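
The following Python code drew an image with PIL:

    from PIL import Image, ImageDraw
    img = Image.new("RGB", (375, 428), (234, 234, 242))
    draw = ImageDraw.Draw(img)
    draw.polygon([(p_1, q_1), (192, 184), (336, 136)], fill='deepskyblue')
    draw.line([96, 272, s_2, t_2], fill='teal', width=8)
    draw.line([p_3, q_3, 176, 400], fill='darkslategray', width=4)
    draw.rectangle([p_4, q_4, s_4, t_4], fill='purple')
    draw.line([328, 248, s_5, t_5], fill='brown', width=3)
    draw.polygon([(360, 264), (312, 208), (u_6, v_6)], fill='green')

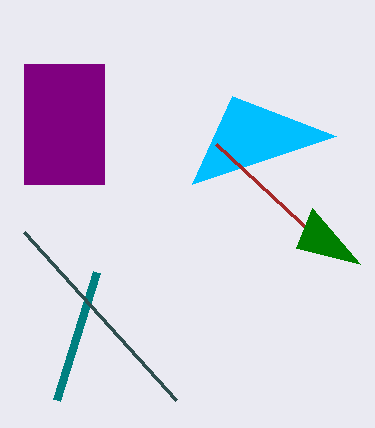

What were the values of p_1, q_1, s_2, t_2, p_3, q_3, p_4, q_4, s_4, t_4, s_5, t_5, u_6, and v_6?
p_1 = 232; q_1 = 96; s_2 = 56; t_2 = 400; p_3 = 24; q_3 = 232; p_4 = 24; q_4 = 64; s_4 = 104; t_4 = 184; s_5 = 216; t_5 = 144; u_6 = 296; v_6 = 248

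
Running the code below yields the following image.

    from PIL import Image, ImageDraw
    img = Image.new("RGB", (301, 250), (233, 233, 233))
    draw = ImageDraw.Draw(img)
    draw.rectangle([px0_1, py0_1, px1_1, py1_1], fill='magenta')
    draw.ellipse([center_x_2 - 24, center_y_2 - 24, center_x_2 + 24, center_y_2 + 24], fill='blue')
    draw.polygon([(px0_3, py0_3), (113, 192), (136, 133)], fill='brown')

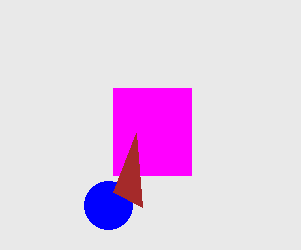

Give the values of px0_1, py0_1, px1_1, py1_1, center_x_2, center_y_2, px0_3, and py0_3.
px0_1 = 113
py0_1 = 88
px1_1 = 191
py1_1 = 175
center_x_2 = 108
center_y_2 = 205
px0_3 = 142
py0_3 = 207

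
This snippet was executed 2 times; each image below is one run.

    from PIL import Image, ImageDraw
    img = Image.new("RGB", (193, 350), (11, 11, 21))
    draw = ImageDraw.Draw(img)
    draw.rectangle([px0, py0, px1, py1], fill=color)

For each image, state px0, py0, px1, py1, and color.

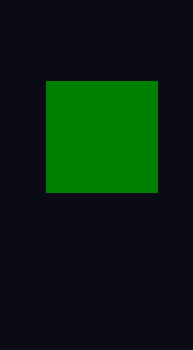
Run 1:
px0 = 46; py0 = 81; px1 = 157; py1 = 192; color = 'green'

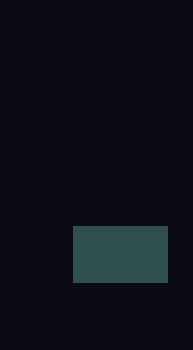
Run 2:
px0 = 73; py0 = 226; px1 = 167; py1 = 282; color = 'darkslategray'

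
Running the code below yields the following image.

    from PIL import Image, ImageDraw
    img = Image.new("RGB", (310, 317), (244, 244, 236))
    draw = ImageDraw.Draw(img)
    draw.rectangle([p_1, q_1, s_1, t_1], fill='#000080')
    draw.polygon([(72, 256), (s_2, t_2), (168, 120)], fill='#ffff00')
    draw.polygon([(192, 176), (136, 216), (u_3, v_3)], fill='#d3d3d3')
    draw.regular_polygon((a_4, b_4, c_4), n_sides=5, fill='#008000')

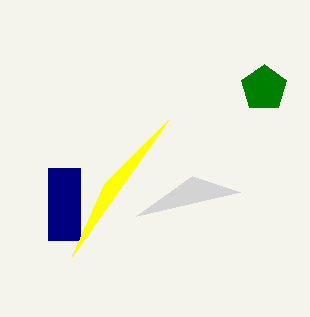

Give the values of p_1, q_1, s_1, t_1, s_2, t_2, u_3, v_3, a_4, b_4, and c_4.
p_1 = 48
q_1 = 168
s_1 = 80
t_1 = 240
s_2 = 104
t_2 = 184
u_3 = 240
v_3 = 192
a_4 = 264
b_4 = 88
c_4 = 24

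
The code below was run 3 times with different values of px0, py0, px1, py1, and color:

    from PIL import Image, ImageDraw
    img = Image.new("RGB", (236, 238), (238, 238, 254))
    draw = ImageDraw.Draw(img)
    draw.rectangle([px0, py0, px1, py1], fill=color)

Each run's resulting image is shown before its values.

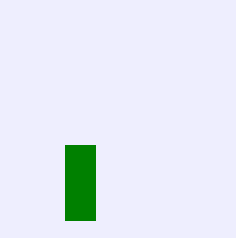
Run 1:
px0 = 65, py0 = 145, px1 = 95, py1 = 220, color = 'green'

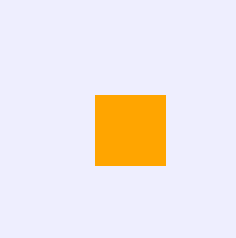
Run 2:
px0 = 95
py0 = 95
px1 = 165
py1 = 165
color = 'orange'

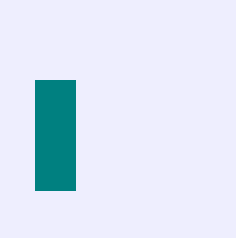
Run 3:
px0 = 35
py0 = 80
px1 = 75
py1 = 190
color = 'teal'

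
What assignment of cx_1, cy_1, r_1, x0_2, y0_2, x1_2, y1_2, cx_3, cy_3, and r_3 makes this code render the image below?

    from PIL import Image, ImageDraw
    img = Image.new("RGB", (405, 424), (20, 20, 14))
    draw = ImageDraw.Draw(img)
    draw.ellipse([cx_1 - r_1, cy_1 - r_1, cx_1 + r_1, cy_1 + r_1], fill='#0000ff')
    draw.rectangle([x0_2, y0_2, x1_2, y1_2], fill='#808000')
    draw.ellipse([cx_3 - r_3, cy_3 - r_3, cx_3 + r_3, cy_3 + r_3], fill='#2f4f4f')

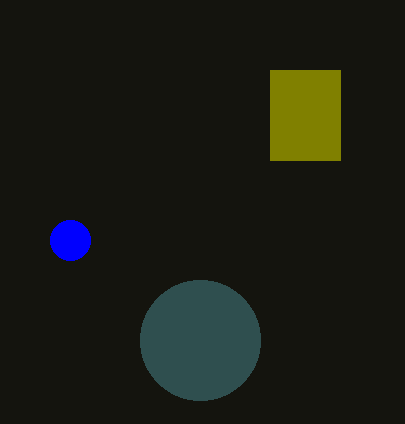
cx_1 = 70; cy_1 = 240; r_1 = 20; x0_2 = 270; y0_2 = 70; x1_2 = 340; y1_2 = 160; cx_3 = 200; cy_3 = 340; r_3 = 60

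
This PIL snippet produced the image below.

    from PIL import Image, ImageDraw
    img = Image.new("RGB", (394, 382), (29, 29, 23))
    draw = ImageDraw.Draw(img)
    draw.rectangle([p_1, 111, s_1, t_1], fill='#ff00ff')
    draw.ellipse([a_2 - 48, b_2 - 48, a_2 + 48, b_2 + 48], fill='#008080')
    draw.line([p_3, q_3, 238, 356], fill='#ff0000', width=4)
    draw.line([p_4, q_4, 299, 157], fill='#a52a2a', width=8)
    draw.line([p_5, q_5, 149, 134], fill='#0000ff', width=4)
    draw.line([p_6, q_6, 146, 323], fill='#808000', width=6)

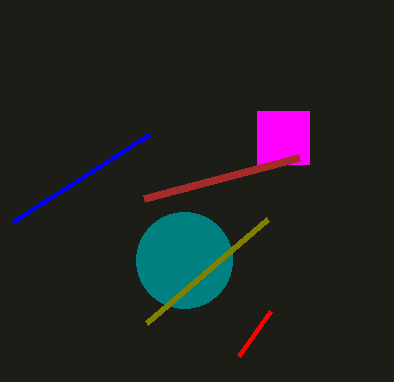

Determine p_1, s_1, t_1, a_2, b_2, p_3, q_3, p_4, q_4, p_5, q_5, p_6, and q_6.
p_1 = 257, s_1 = 309, t_1 = 164, a_2 = 184, b_2 = 260, p_3 = 270, q_3 = 311, p_4 = 144, q_4 = 198, p_5 = 13, q_5 = 221, p_6 = 267, q_6 = 219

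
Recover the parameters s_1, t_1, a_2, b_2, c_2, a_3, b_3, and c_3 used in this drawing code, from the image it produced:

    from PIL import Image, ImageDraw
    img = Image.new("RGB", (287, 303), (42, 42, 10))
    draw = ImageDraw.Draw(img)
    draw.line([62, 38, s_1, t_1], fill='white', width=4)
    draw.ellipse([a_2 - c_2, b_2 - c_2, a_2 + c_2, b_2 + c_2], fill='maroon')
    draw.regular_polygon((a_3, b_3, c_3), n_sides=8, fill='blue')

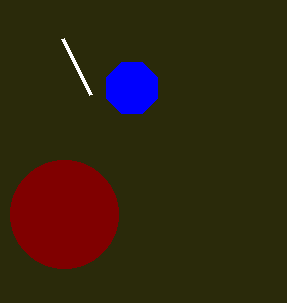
s_1 = 90, t_1 = 94, a_2 = 64, b_2 = 214, c_2 = 54, a_3 = 132, b_3 = 88, c_3 = 28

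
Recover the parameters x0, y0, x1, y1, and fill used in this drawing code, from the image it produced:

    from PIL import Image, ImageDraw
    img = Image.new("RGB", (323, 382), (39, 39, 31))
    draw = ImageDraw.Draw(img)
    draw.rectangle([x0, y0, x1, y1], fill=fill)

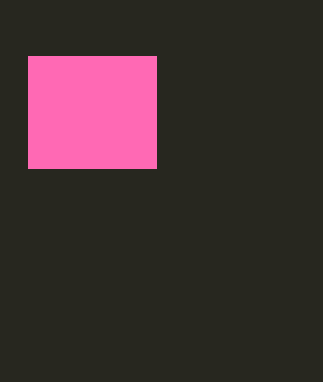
x0 = 28, y0 = 56, x1 = 156, y1 = 168, fill = 'hotpink'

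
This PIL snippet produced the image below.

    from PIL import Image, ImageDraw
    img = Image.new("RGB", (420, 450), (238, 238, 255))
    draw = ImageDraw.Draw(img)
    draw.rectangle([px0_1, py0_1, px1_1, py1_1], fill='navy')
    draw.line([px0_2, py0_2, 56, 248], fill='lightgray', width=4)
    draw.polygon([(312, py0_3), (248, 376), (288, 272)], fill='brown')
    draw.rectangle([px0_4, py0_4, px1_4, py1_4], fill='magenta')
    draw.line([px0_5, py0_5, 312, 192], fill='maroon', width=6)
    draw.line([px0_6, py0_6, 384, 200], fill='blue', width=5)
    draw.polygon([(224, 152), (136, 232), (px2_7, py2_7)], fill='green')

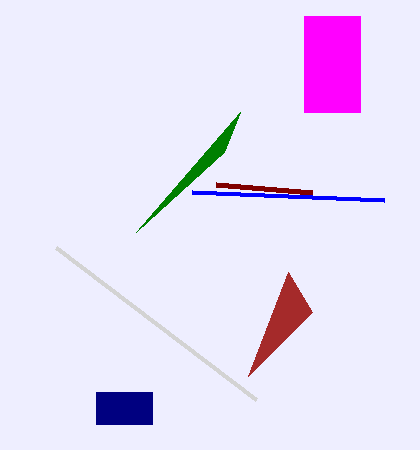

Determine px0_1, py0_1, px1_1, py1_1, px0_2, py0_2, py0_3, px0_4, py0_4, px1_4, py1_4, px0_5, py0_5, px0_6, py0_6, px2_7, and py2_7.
px0_1 = 96
py0_1 = 392
px1_1 = 152
py1_1 = 424
px0_2 = 256
py0_2 = 400
py0_3 = 312
px0_4 = 304
py0_4 = 16
px1_4 = 360
py1_4 = 112
px0_5 = 216
py0_5 = 184
px0_6 = 192
py0_6 = 192
px2_7 = 240
py2_7 = 112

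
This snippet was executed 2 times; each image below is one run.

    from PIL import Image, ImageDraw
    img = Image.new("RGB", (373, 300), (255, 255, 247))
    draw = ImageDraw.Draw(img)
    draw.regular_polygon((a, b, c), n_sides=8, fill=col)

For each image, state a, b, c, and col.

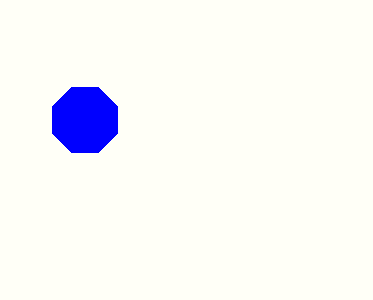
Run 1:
a = 85, b = 120, c = 35, col = 'blue'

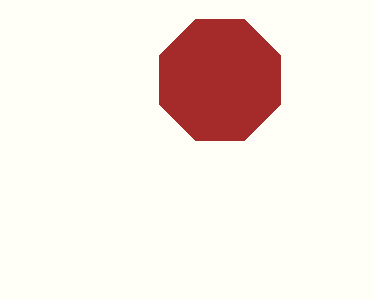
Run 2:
a = 220; b = 80; c = 65; col = 'brown'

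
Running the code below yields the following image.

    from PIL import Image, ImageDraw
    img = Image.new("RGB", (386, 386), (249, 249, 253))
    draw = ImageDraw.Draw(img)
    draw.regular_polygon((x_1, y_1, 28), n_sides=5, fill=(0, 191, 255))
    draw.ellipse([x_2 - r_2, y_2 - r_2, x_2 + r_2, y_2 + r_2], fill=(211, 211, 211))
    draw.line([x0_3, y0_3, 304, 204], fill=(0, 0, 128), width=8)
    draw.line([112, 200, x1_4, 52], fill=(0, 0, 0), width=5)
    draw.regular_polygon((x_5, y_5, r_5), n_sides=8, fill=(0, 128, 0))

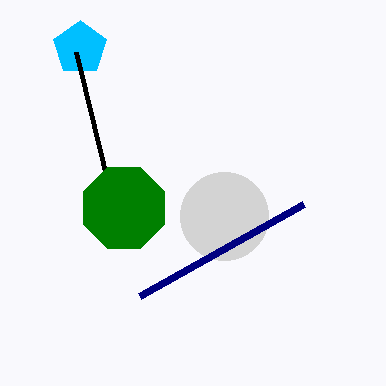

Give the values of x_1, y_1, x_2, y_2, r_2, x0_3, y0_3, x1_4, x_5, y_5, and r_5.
x_1 = 80; y_1 = 48; x_2 = 224; y_2 = 216; r_2 = 44; x0_3 = 140; y0_3 = 296; x1_4 = 76; x_5 = 124; y_5 = 208; r_5 = 44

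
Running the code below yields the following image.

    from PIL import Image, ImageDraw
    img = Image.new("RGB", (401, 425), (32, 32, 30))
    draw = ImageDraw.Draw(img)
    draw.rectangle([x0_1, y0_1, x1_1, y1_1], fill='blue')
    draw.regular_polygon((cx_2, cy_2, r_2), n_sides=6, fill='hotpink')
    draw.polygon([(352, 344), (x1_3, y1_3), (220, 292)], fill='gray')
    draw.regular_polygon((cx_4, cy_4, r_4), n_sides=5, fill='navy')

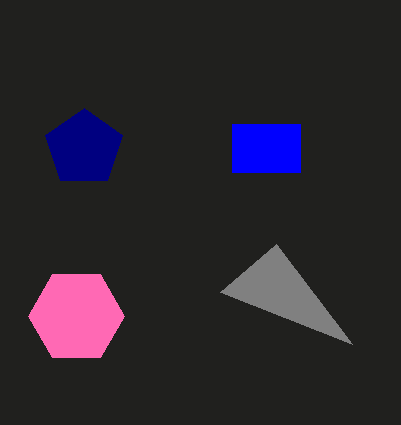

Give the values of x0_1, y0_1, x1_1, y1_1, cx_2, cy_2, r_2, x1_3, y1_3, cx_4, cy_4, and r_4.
x0_1 = 232, y0_1 = 124, x1_1 = 300, y1_1 = 172, cx_2 = 76, cy_2 = 316, r_2 = 48, x1_3 = 276, y1_3 = 244, cx_4 = 84, cy_4 = 148, r_4 = 40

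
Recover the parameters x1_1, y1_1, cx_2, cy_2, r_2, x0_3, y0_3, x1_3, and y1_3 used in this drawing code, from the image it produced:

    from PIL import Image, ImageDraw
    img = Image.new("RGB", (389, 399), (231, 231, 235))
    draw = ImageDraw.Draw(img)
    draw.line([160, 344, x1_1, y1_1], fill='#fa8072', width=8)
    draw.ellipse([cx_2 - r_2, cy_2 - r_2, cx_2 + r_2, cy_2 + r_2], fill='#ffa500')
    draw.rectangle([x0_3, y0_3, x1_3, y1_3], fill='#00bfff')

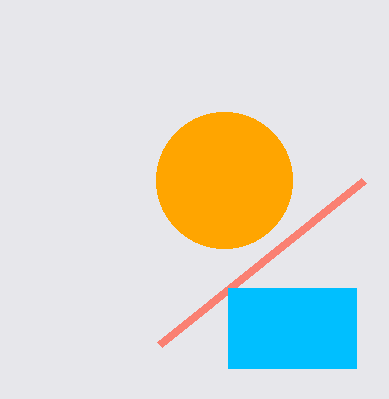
x1_1 = 364
y1_1 = 180
cx_2 = 224
cy_2 = 180
r_2 = 68
x0_3 = 228
y0_3 = 288
x1_3 = 356
y1_3 = 368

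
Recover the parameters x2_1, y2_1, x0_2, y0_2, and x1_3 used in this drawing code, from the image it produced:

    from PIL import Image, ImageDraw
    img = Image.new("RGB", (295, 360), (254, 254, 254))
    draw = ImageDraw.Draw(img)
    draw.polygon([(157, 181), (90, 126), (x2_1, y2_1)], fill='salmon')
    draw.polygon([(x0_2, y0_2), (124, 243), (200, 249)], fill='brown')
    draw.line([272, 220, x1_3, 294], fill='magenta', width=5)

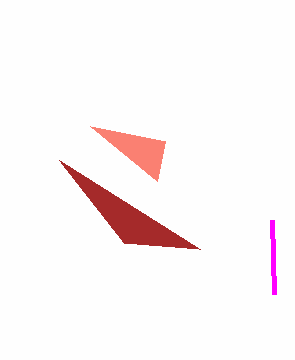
x2_1 = 165
y2_1 = 141
x0_2 = 59
y0_2 = 160
x1_3 = 274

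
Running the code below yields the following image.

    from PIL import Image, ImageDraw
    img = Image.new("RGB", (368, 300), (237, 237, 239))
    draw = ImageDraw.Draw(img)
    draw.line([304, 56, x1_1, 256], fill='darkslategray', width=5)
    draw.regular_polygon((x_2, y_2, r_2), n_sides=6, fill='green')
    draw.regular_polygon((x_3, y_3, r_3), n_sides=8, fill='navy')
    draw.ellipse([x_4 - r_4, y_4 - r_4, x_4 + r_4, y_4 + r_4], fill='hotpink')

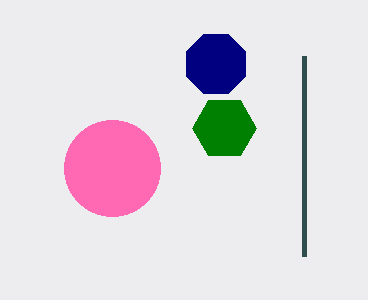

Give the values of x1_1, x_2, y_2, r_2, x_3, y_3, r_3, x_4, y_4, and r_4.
x1_1 = 304; x_2 = 224; y_2 = 128; r_2 = 32; x_3 = 216; y_3 = 64; r_3 = 32; x_4 = 112; y_4 = 168; r_4 = 48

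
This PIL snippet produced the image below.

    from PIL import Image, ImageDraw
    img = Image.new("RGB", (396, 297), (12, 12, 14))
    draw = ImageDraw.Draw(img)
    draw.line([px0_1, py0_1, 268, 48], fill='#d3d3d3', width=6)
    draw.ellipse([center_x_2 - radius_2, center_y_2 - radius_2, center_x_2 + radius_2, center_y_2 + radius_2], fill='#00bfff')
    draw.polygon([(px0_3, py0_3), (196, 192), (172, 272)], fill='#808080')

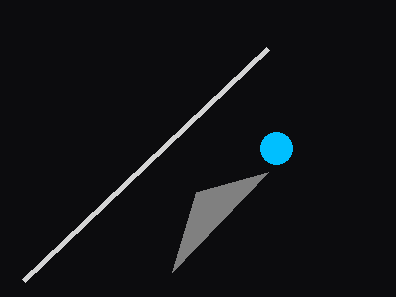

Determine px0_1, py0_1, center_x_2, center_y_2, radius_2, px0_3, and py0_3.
px0_1 = 24
py0_1 = 280
center_x_2 = 276
center_y_2 = 148
radius_2 = 16
px0_3 = 268
py0_3 = 172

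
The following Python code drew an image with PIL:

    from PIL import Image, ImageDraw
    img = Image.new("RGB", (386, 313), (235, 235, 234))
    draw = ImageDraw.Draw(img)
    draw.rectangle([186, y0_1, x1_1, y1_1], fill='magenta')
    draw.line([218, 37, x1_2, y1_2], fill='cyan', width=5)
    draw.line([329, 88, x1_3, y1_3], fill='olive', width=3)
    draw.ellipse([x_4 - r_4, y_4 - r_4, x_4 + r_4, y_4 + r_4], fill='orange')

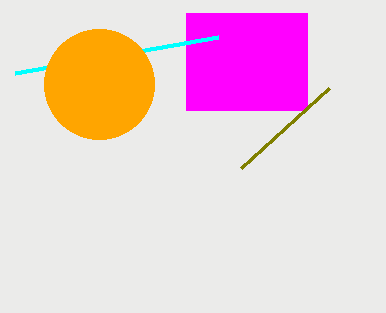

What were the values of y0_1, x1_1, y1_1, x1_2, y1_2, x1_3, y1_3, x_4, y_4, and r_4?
y0_1 = 13
x1_1 = 307
y1_1 = 110
x1_2 = 15
y1_2 = 73
x1_3 = 241
y1_3 = 168
x_4 = 99
y_4 = 84
r_4 = 55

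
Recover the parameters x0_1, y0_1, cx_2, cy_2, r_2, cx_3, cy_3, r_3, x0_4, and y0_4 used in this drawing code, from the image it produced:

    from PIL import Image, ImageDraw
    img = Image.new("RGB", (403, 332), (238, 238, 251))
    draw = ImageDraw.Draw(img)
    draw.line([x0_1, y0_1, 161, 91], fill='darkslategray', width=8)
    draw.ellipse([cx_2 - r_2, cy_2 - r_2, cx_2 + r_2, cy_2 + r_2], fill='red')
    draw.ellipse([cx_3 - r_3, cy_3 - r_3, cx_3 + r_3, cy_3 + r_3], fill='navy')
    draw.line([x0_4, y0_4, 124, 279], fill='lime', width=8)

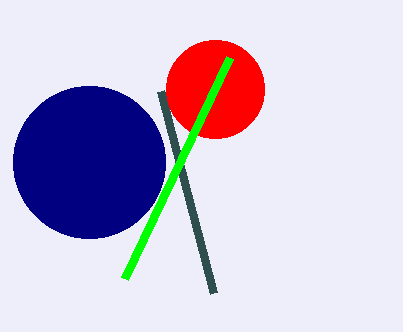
x0_1 = 214
y0_1 = 293
cx_2 = 215
cy_2 = 89
r_2 = 49
cx_3 = 89
cy_3 = 162
r_3 = 76
x0_4 = 229
y0_4 = 58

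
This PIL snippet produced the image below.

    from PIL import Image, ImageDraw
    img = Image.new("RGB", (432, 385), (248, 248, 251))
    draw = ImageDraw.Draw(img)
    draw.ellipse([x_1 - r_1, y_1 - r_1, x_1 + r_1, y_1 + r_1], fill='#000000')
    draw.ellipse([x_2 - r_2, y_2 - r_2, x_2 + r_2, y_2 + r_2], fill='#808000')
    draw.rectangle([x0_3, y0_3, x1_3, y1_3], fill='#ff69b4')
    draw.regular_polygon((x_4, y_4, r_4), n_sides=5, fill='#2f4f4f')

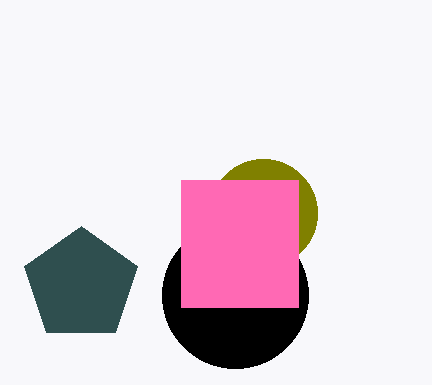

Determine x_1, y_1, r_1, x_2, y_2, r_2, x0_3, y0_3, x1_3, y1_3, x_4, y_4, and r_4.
x_1 = 235
y_1 = 295
r_1 = 73
x_2 = 263
y_2 = 213
r_2 = 54
x0_3 = 181
y0_3 = 180
x1_3 = 298
y1_3 = 307
x_4 = 81
y_4 = 285
r_4 = 59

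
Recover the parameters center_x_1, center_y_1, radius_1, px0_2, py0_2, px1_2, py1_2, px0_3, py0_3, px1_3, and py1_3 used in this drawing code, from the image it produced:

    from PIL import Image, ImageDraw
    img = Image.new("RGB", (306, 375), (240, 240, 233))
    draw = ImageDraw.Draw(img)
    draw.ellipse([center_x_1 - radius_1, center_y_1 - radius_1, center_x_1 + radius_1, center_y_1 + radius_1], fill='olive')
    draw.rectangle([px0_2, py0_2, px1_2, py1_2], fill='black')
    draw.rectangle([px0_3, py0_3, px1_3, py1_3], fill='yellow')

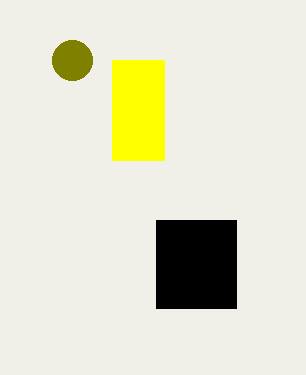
center_x_1 = 72; center_y_1 = 60; radius_1 = 20; px0_2 = 156; py0_2 = 220; px1_2 = 236; py1_2 = 308; px0_3 = 112; py0_3 = 60; px1_3 = 164; py1_3 = 160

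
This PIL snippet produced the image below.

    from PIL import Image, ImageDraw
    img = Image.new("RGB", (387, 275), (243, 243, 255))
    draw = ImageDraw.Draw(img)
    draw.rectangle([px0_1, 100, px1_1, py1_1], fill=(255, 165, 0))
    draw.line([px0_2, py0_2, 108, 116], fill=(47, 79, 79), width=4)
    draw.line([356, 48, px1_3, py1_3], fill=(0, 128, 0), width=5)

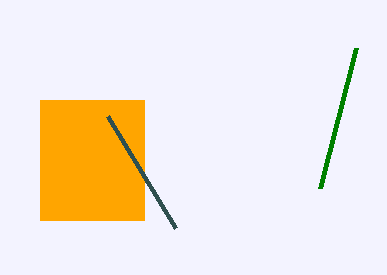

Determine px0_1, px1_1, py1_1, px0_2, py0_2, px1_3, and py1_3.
px0_1 = 40, px1_1 = 144, py1_1 = 220, px0_2 = 176, py0_2 = 228, px1_3 = 320, py1_3 = 188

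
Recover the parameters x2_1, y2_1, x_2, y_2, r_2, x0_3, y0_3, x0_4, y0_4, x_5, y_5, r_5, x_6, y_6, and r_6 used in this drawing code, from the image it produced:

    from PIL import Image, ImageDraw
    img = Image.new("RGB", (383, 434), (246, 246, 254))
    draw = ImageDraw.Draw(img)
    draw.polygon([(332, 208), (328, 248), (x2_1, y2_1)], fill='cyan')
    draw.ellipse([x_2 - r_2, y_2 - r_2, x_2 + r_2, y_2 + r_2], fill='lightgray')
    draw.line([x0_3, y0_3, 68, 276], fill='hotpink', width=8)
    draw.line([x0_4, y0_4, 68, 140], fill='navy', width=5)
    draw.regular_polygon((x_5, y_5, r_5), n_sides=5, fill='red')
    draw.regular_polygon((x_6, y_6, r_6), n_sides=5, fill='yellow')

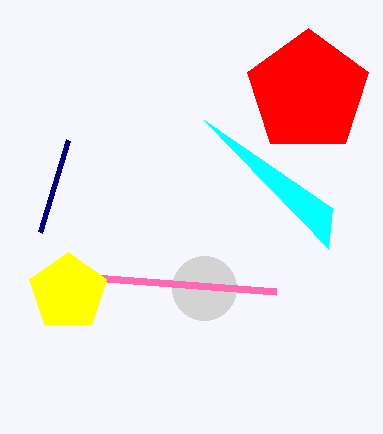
x2_1 = 204
y2_1 = 120
x_2 = 204
y_2 = 288
r_2 = 32
x0_3 = 276
y0_3 = 292
x0_4 = 40
y0_4 = 232
x_5 = 308
y_5 = 92
r_5 = 64
x_6 = 68
y_6 = 292
r_6 = 40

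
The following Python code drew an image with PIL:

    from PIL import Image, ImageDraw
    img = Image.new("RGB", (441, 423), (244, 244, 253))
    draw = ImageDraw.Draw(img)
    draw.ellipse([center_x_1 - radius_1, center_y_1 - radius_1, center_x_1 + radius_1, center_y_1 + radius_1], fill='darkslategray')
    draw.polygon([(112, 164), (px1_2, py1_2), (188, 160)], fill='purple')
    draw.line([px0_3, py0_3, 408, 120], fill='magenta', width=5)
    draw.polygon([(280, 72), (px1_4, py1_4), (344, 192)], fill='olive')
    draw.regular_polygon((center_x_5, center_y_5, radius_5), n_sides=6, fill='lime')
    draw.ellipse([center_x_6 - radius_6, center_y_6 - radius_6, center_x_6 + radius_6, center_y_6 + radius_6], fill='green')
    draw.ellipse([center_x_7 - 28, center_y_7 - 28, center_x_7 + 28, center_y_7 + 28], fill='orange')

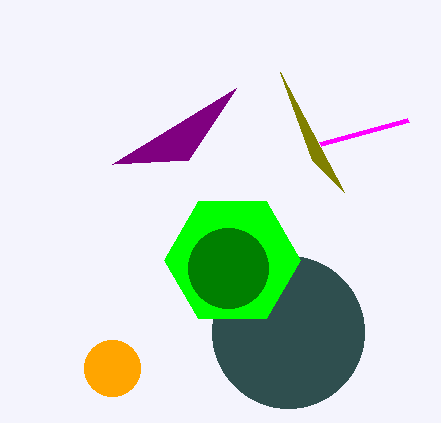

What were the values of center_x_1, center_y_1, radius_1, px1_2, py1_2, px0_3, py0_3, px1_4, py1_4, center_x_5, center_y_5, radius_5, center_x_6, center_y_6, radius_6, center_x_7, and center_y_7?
center_x_1 = 288, center_y_1 = 332, radius_1 = 76, px1_2 = 236, py1_2 = 88, px0_3 = 320, py0_3 = 144, px1_4 = 312, py1_4 = 160, center_x_5 = 232, center_y_5 = 260, radius_5 = 68, center_x_6 = 228, center_y_6 = 268, radius_6 = 40, center_x_7 = 112, center_y_7 = 368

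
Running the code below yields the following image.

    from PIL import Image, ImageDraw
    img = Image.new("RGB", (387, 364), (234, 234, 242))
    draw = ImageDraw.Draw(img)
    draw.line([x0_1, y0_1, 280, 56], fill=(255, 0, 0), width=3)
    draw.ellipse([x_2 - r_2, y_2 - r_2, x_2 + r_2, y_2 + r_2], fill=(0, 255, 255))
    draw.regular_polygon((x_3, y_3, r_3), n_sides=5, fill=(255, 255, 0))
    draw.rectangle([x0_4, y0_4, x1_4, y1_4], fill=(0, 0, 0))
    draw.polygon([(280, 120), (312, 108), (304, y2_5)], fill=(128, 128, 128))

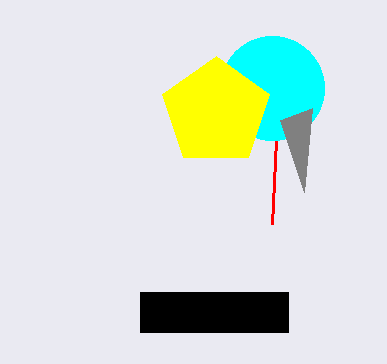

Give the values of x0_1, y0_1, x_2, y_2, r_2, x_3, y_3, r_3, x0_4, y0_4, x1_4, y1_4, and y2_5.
x0_1 = 272; y0_1 = 224; x_2 = 272; y_2 = 88; r_2 = 52; x_3 = 216; y_3 = 112; r_3 = 56; x0_4 = 140; y0_4 = 292; x1_4 = 288; y1_4 = 332; y2_5 = 192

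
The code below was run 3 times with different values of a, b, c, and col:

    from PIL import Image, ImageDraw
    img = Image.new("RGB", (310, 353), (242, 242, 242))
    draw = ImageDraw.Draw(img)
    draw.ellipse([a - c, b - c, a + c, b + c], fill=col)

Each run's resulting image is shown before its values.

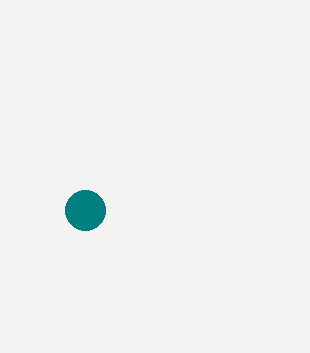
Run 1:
a = 85
b = 210
c = 20
col = 'teal'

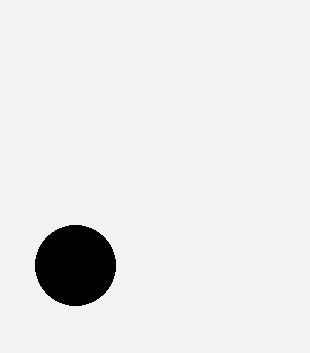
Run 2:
a = 75
b = 265
c = 40
col = 'black'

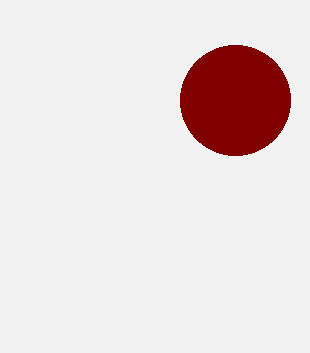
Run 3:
a = 235; b = 100; c = 55; col = 'maroon'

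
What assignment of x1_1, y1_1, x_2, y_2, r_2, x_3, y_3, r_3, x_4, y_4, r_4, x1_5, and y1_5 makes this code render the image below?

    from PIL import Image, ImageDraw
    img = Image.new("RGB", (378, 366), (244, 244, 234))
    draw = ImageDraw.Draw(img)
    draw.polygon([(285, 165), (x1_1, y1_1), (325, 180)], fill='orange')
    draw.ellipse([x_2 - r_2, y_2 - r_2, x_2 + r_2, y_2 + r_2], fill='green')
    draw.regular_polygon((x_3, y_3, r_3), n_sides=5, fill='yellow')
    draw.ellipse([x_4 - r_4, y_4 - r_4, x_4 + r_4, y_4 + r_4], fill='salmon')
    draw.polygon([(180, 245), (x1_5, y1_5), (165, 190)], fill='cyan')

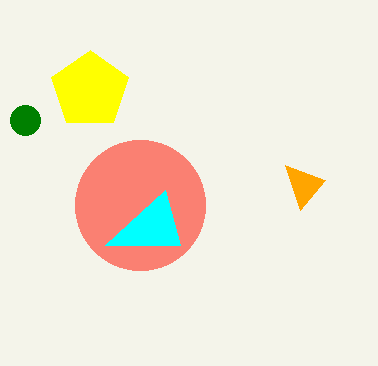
x1_1 = 300, y1_1 = 210, x_2 = 25, y_2 = 120, r_2 = 15, x_3 = 90, y_3 = 90, r_3 = 40, x_4 = 140, y_4 = 205, r_4 = 65, x1_5 = 105, y1_5 = 245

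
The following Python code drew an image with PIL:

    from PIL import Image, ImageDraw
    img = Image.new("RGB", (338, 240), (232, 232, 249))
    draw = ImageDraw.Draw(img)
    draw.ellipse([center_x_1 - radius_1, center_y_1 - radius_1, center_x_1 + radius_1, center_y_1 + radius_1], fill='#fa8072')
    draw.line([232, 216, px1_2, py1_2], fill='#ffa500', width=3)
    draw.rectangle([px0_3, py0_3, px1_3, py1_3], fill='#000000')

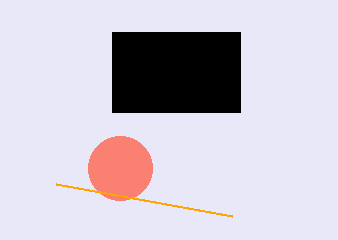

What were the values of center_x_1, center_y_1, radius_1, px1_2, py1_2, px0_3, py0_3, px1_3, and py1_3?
center_x_1 = 120, center_y_1 = 168, radius_1 = 32, px1_2 = 56, py1_2 = 184, px0_3 = 112, py0_3 = 32, px1_3 = 240, py1_3 = 112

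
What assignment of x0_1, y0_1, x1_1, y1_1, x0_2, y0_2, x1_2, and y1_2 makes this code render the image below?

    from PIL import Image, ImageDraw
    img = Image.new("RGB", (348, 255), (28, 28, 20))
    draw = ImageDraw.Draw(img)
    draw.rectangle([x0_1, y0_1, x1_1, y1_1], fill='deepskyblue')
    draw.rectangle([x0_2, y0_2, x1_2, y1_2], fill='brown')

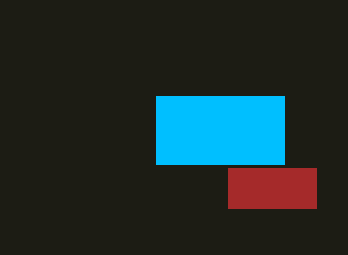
x0_1 = 156; y0_1 = 96; x1_1 = 284; y1_1 = 164; x0_2 = 228; y0_2 = 168; x1_2 = 316; y1_2 = 208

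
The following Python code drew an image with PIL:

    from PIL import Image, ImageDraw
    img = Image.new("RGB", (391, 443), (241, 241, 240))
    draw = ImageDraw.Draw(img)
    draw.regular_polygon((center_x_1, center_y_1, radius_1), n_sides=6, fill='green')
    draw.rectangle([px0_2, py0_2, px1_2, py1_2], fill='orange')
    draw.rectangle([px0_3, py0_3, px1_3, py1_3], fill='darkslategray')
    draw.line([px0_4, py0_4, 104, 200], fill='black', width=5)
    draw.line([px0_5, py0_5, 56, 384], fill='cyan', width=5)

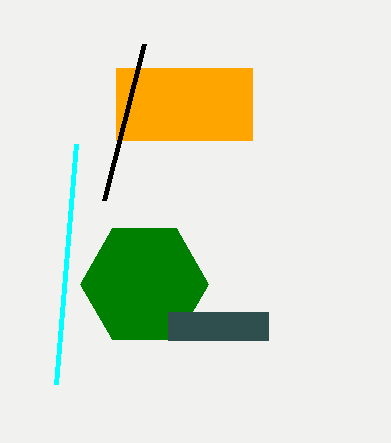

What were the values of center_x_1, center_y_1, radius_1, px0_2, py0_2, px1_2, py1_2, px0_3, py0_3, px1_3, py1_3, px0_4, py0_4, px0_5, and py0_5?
center_x_1 = 144; center_y_1 = 284; radius_1 = 64; px0_2 = 116; py0_2 = 68; px1_2 = 252; py1_2 = 140; px0_3 = 168; py0_3 = 312; px1_3 = 268; py1_3 = 340; px0_4 = 144; py0_4 = 44; px0_5 = 76; py0_5 = 144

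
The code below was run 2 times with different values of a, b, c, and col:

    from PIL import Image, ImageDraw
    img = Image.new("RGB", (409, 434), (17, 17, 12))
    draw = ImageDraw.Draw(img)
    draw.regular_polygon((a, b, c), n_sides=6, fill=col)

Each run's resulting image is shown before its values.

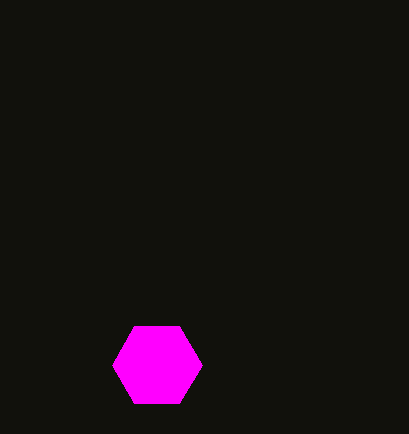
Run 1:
a = 157; b = 365; c = 45; col = 'magenta'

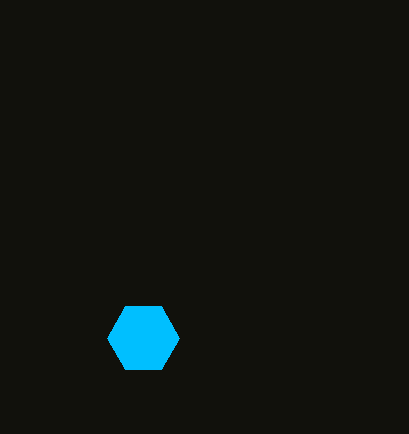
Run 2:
a = 143, b = 338, c = 36, col = 'deepskyblue'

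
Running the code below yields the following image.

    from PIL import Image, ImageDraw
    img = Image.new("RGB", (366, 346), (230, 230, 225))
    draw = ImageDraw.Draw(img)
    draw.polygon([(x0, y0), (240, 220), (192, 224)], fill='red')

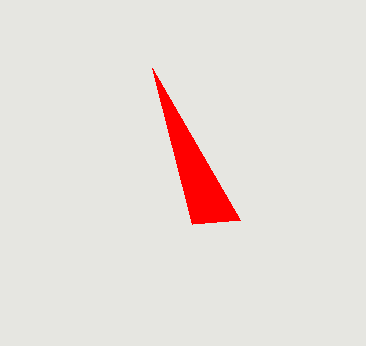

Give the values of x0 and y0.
x0 = 152
y0 = 68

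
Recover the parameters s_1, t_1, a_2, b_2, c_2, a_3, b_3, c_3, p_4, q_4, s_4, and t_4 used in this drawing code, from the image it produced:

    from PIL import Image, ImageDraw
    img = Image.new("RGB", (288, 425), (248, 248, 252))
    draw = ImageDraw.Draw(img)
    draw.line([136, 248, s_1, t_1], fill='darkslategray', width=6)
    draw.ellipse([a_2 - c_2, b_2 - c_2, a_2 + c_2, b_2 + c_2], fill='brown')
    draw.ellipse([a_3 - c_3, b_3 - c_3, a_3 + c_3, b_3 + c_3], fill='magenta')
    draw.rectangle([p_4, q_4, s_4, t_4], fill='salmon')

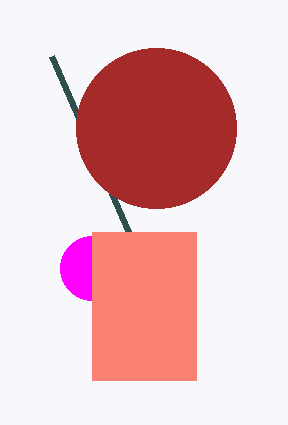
s_1 = 52, t_1 = 56, a_2 = 156, b_2 = 128, c_2 = 80, a_3 = 92, b_3 = 268, c_3 = 32, p_4 = 92, q_4 = 232, s_4 = 196, t_4 = 380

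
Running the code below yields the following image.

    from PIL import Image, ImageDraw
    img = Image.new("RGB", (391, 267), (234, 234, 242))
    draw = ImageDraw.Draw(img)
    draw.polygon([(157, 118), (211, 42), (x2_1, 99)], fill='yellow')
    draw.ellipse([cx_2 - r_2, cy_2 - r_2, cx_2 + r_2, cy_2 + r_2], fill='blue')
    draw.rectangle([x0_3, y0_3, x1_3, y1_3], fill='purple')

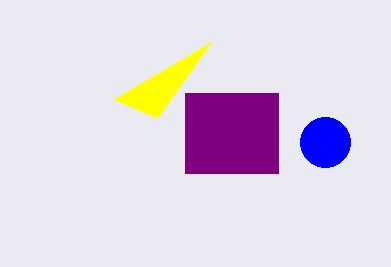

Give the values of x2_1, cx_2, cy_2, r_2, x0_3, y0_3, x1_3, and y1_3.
x2_1 = 114
cx_2 = 325
cy_2 = 142
r_2 = 25
x0_3 = 185
y0_3 = 93
x1_3 = 278
y1_3 = 173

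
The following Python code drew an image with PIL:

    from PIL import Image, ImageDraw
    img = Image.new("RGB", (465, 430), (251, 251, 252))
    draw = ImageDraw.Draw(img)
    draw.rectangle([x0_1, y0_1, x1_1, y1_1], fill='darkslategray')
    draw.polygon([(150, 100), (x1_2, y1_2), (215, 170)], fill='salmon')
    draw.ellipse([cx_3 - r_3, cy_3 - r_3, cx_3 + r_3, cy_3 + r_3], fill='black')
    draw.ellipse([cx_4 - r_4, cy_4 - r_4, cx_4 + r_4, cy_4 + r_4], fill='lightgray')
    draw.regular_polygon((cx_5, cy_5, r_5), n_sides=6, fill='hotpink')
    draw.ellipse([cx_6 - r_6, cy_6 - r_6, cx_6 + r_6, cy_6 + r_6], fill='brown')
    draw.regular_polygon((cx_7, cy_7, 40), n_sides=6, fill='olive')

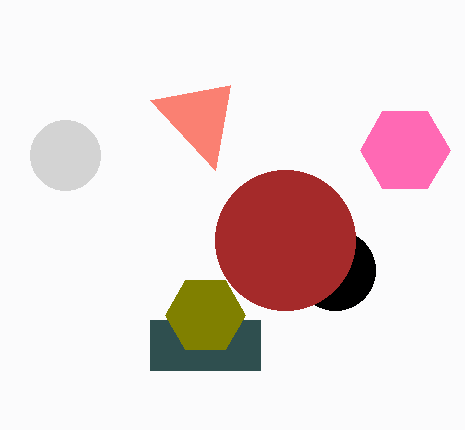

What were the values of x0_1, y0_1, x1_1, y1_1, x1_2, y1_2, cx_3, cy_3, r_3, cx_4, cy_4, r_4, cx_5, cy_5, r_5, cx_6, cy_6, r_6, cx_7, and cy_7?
x0_1 = 150; y0_1 = 320; x1_1 = 260; y1_1 = 370; x1_2 = 230; y1_2 = 85; cx_3 = 335; cy_3 = 270; r_3 = 40; cx_4 = 65; cy_4 = 155; r_4 = 35; cx_5 = 405; cy_5 = 150; r_5 = 45; cx_6 = 285; cy_6 = 240; r_6 = 70; cx_7 = 205; cy_7 = 315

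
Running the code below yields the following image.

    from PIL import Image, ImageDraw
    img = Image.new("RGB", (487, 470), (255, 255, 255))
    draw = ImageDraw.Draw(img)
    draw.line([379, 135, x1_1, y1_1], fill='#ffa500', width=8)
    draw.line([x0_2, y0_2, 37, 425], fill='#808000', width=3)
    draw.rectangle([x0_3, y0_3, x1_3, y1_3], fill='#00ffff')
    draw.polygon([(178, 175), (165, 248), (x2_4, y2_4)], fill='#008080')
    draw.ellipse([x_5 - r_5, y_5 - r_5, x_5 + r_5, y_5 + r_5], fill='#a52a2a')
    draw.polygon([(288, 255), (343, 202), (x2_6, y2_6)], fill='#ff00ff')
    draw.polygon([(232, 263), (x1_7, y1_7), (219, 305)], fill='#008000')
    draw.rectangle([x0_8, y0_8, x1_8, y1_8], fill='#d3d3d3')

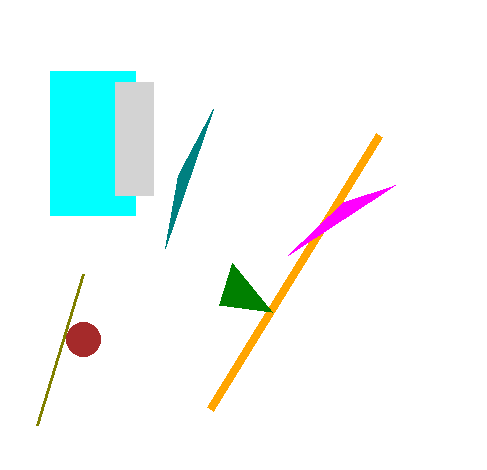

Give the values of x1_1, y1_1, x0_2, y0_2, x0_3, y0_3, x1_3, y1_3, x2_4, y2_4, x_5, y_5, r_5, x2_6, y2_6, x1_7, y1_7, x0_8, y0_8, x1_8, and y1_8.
x1_1 = 210
y1_1 = 409
x0_2 = 83
y0_2 = 274
x0_3 = 50
y0_3 = 71
x1_3 = 135
y1_3 = 215
x2_4 = 213
y2_4 = 109
x_5 = 83
y_5 = 339
r_5 = 17
x2_6 = 395
y2_6 = 185
x1_7 = 272
y1_7 = 312
x0_8 = 115
y0_8 = 82
x1_8 = 153
y1_8 = 195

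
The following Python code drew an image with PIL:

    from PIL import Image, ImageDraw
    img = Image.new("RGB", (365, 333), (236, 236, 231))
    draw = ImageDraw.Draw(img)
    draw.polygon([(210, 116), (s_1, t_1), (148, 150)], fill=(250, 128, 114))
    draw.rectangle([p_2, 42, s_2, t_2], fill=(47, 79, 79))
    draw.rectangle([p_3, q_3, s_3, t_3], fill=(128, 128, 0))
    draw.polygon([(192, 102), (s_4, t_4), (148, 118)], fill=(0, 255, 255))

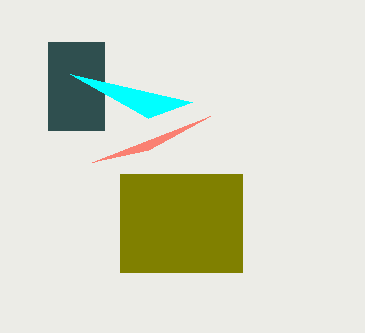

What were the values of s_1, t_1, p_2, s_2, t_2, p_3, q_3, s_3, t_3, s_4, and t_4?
s_1 = 92; t_1 = 162; p_2 = 48; s_2 = 104; t_2 = 130; p_3 = 120; q_3 = 174; s_3 = 242; t_3 = 272; s_4 = 70; t_4 = 74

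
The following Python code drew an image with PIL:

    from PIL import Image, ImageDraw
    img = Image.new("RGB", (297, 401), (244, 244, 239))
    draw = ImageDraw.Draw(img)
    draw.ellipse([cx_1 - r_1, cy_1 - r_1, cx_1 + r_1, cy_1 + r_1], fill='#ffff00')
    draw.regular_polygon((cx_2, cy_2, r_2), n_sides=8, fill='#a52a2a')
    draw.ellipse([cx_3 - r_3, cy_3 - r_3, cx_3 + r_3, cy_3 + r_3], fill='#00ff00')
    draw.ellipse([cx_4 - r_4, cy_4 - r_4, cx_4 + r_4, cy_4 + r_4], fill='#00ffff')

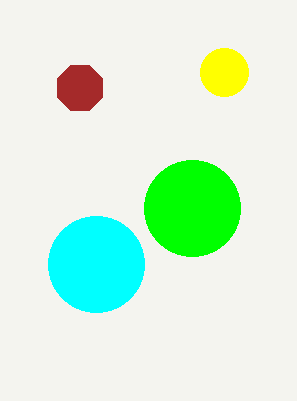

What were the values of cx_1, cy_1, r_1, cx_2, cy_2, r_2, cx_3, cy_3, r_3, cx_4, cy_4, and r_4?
cx_1 = 224
cy_1 = 72
r_1 = 24
cx_2 = 80
cy_2 = 88
r_2 = 24
cx_3 = 192
cy_3 = 208
r_3 = 48
cx_4 = 96
cy_4 = 264
r_4 = 48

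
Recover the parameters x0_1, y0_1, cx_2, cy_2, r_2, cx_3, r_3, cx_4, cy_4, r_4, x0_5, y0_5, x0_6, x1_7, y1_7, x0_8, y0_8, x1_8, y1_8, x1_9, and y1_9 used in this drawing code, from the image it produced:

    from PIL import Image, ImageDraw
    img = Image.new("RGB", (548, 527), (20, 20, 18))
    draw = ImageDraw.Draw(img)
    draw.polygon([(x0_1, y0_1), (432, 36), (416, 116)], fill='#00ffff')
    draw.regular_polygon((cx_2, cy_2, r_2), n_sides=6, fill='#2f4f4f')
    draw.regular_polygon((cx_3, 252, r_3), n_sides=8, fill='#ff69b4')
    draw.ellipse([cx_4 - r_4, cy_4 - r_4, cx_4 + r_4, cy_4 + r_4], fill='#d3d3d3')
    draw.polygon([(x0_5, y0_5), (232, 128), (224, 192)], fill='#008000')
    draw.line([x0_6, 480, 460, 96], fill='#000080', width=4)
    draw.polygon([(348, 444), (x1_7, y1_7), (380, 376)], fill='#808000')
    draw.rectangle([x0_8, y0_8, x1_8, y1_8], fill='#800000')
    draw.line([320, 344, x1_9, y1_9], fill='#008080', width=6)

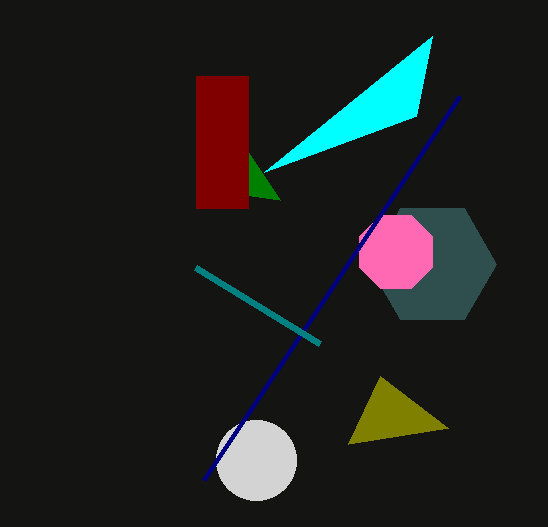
x0_1 = 264; y0_1 = 172; cx_2 = 432; cy_2 = 264; r_2 = 64; cx_3 = 396; r_3 = 40; cx_4 = 256; cy_4 = 460; r_4 = 40; x0_5 = 280; y0_5 = 200; x0_6 = 204; x1_7 = 448; y1_7 = 428; x0_8 = 196; y0_8 = 76; x1_8 = 248; y1_8 = 208; x1_9 = 196; y1_9 = 268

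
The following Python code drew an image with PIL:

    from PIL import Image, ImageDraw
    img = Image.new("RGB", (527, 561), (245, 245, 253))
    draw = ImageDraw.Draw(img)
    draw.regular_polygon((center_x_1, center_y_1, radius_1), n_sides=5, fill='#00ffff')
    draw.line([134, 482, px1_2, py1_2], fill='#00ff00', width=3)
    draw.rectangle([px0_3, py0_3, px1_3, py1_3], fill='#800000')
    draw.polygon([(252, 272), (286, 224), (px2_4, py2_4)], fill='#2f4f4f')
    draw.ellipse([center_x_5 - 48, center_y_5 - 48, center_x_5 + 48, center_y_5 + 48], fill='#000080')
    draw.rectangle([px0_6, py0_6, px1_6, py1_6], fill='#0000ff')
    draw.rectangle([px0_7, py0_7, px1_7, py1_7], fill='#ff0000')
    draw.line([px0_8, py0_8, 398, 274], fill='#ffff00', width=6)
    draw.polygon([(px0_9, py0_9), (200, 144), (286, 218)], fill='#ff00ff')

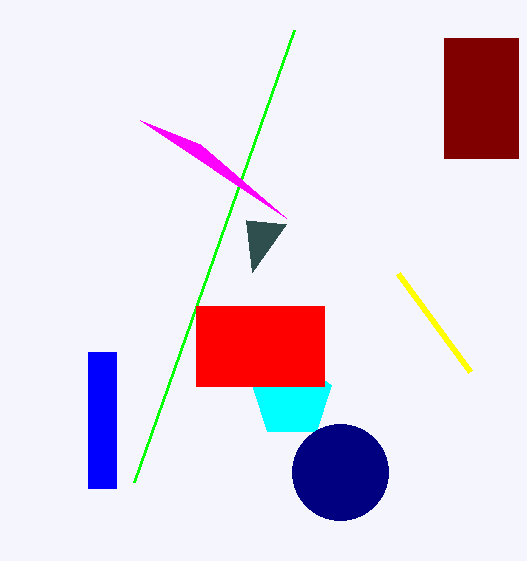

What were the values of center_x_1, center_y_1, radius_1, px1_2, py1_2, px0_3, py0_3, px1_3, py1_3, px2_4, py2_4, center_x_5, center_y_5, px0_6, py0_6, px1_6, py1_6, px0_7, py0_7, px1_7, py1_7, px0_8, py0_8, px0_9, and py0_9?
center_x_1 = 292
center_y_1 = 398
radius_1 = 42
px1_2 = 294
py1_2 = 30
px0_3 = 444
py0_3 = 38
px1_3 = 518
py1_3 = 158
px2_4 = 246
py2_4 = 220
center_x_5 = 340
center_y_5 = 472
px0_6 = 88
py0_6 = 352
px1_6 = 116
py1_6 = 488
px0_7 = 196
py0_7 = 306
px1_7 = 324
py1_7 = 386
px0_8 = 470
py0_8 = 372
px0_9 = 140
py0_9 = 120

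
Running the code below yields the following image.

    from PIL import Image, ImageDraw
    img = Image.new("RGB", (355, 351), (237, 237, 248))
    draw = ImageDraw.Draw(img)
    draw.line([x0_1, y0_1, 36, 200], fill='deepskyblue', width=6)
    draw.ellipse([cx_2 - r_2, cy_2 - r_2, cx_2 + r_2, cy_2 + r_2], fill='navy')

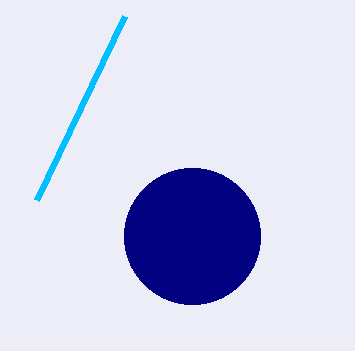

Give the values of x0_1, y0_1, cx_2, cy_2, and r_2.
x0_1 = 124; y0_1 = 16; cx_2 = 192; cy_2 = 236; r_2 = 68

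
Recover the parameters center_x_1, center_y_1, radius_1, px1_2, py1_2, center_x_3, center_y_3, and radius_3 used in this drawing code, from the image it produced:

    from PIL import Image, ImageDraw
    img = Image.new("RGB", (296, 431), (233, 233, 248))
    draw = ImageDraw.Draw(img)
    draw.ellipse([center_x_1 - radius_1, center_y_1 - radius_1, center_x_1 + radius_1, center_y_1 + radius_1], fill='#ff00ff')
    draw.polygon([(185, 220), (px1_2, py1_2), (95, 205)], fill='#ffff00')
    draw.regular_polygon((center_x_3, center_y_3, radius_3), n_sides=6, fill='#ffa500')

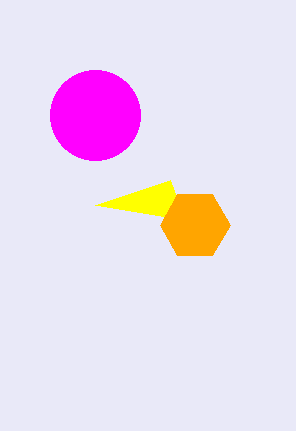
center_x_1 = 95; center_y_1 = 115; radius_1 = 45; px1_2 = 170; py1_2 = 180; center_x_3 = 195; center_y_3 = 225; radius_3 = 35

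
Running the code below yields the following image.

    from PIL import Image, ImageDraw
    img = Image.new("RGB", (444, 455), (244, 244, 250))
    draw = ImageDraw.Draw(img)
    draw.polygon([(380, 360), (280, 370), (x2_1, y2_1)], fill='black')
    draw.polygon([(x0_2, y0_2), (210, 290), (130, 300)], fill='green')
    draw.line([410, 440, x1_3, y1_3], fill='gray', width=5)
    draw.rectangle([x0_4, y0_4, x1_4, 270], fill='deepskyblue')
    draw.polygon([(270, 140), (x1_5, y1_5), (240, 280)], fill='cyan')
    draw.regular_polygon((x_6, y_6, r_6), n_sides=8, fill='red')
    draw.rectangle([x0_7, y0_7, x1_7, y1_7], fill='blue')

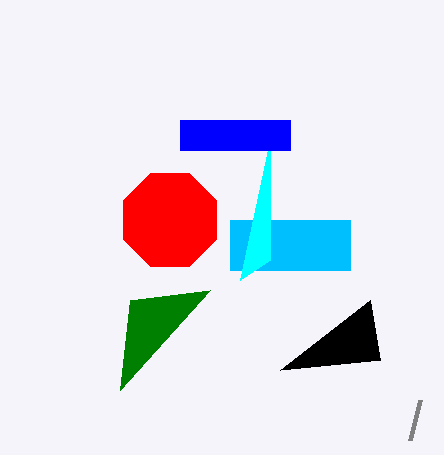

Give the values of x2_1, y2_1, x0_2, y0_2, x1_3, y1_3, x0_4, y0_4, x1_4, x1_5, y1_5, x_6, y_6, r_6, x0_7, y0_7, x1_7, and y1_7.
x2_1 = 370; y2_1 = 300; x0_2 = 120; y0_2 = 390; x1_3 = 420; y1_3 = 400; x0_4 = 230; y0_4 = 220; x1_4 = 350; x1_5 = 270; y1_5 = 260; x_6 = 170; y_6 = 220; r_6 = 50; x0_7 = 180; y0_7 = 120; x1_7 = 290; y1_7 = 150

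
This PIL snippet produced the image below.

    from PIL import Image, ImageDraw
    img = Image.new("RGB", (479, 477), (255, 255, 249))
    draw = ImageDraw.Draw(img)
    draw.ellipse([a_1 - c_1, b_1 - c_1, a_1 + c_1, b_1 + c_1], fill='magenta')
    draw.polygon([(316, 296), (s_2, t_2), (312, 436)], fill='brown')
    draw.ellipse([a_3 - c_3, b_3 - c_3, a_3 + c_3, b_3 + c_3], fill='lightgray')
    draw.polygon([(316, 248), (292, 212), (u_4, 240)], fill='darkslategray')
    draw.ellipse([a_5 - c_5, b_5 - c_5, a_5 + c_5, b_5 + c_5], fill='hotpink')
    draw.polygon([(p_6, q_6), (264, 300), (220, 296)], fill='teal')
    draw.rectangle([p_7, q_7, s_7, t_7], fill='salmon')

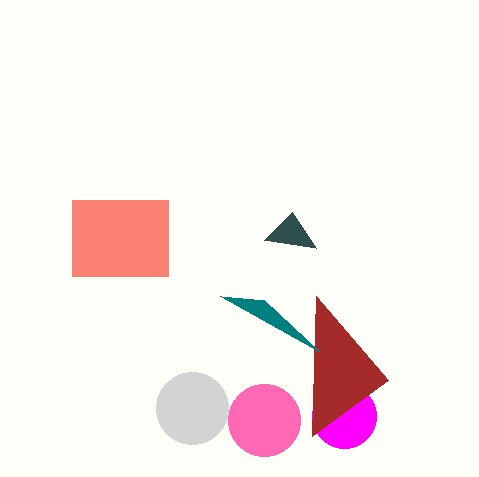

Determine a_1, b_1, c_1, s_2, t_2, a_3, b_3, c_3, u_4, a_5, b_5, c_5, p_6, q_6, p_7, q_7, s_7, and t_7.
a_1 = 344
b_1 = 416
c_1 = 32
s_2 = 388
t_2 = 380
a_3 = 192
b_3 = 408
c_3 = 36
u_4 = 264
a_5 = 264
b_5 = 420
c_5 = 36
p_6 = 320
q_6 = 352
p_7 = 72
q_7 = 200
s_7 = 168
t_7 = 276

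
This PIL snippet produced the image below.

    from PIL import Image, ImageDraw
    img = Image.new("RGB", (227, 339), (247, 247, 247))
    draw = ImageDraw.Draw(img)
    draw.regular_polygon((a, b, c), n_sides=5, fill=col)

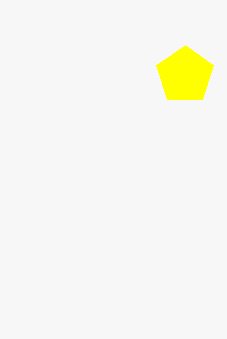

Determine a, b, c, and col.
a = 185
b = 75
c = 30
col = 'yellow'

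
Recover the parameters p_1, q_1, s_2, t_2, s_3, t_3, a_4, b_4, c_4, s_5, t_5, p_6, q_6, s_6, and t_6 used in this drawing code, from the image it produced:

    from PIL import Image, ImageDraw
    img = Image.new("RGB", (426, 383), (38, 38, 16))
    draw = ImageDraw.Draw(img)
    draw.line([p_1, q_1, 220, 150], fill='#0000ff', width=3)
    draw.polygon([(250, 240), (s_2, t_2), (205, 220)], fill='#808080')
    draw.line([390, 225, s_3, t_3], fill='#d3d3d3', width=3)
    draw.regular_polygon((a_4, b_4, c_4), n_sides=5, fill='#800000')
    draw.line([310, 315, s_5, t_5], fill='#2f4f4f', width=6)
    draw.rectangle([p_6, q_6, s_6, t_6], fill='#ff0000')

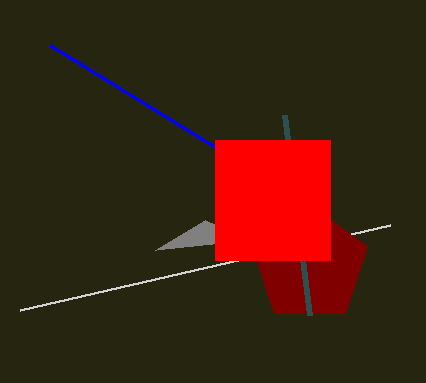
p_1 = 50; q_1 = 45; s_2 = 155; t_2 = 250; s_3 = 20; t_3 = 310; a_4 = 310; b_4 = 265; c_4 = 60; s_5 = 285; t_5 = 115; p_6 = 215; q_6 = 140; s_6 = 330; t_6 = 260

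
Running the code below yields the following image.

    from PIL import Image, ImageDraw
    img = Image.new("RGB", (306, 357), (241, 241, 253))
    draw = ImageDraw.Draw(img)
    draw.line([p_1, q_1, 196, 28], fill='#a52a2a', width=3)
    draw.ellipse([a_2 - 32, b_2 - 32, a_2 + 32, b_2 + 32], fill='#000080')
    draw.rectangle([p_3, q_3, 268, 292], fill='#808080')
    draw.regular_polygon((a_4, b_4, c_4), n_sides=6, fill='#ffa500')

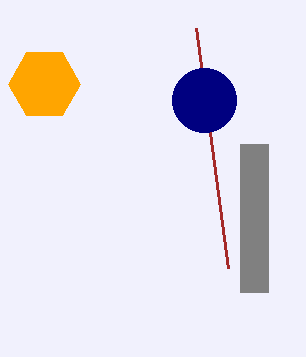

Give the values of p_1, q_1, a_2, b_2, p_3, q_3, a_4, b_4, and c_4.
p_1 = 228
q_1 = 268
a_2 = 204
b_2 = 100
p_3 = 240
q_3 = 144
a_4 = 44
b_4 = 84
c_4 = 36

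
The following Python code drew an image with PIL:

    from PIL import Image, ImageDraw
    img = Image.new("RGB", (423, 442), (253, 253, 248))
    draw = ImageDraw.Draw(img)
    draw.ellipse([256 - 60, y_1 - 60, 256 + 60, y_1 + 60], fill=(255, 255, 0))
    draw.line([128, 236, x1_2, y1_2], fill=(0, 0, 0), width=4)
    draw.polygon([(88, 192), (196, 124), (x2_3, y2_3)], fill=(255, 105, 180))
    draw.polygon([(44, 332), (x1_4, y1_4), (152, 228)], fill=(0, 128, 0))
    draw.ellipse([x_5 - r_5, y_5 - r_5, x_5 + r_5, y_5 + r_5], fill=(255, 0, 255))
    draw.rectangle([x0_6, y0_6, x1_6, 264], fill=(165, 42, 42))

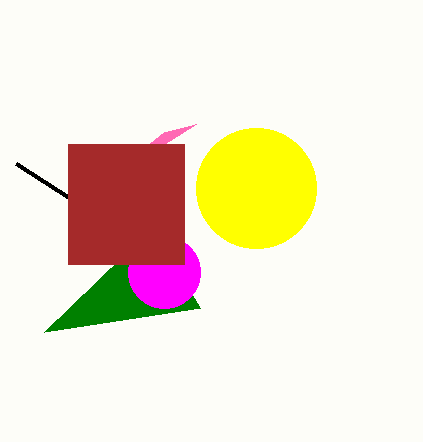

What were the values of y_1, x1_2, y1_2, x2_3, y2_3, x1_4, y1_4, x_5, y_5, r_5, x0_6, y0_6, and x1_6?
y_1 = 188
x1_2 = 16
y1_2 = 164
x2_3 = 164
y2_3 = 132
x1_4 = 200
y1_4 = 308
x_5 = 164
y_5 = 272
r_5 = 36
x0_6 = 68
y0_6 = 144
x1_6 = 184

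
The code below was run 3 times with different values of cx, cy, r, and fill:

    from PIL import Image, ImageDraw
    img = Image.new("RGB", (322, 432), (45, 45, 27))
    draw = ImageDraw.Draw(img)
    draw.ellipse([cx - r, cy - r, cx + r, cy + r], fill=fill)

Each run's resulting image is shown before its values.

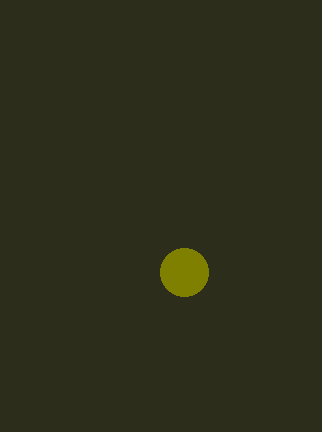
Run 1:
cx = 184, cy = 272, r = 24, fill = 'olive'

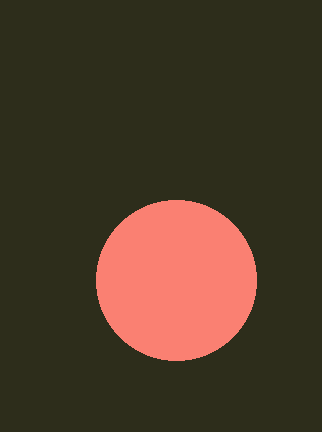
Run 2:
cx = 176
cy = 280
r = 80
fill = 'salmon'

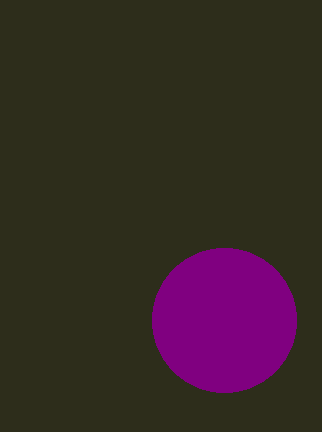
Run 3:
cx = 224
cy = 320
r = 72
fill = 'purple'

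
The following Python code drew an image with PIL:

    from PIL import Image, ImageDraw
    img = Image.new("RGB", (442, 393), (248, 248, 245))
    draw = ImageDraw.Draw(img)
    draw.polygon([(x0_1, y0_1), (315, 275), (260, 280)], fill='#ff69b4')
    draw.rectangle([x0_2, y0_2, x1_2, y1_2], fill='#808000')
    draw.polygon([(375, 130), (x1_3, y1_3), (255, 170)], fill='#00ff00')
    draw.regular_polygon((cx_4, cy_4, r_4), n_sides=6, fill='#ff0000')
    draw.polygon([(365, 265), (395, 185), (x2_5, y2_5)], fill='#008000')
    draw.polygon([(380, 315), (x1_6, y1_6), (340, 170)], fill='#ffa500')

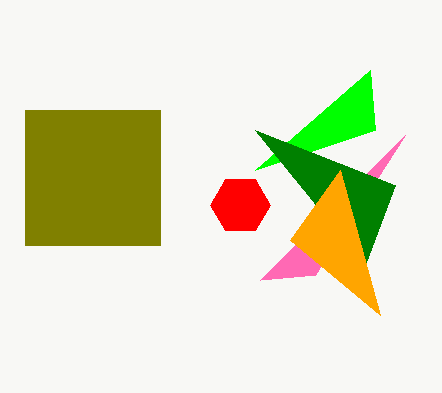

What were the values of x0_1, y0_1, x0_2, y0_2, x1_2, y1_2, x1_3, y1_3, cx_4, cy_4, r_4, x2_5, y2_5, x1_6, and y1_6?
x0_1 = 405, y0_1 = 135, x0_2 = 25, y0_2 = 110, x1_2 = 160, y1_2 = 245, x1_3 = 370, y1_3 = 70, cx_4 = 240, cy_4 = 205, r_4 = 30, x2_5 = 255, y2_5 = 130, x1_6 = 290, y1_6 = 240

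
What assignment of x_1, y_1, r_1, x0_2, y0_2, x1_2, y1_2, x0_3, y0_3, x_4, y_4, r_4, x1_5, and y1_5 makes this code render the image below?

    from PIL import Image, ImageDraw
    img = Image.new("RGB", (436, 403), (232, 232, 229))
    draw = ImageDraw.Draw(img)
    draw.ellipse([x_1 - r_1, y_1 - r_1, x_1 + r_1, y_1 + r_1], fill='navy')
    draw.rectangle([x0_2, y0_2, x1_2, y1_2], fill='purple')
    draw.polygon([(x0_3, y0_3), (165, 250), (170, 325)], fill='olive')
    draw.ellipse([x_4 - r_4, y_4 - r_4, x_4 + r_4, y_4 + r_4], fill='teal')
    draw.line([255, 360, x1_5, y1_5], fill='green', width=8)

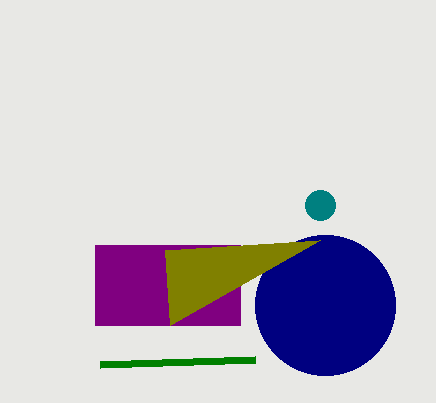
x_1 = 325
y_1 = 305
r_1 = 70
x0_2 = 95
y0_2 = 245
x1_2 = 240
y1_2 = 325
x0_3 = 320
y0_3 = 240
x_4 = 320
y_4 = 205
r_4 = 15
x1_5 = 100
y1_5 = 365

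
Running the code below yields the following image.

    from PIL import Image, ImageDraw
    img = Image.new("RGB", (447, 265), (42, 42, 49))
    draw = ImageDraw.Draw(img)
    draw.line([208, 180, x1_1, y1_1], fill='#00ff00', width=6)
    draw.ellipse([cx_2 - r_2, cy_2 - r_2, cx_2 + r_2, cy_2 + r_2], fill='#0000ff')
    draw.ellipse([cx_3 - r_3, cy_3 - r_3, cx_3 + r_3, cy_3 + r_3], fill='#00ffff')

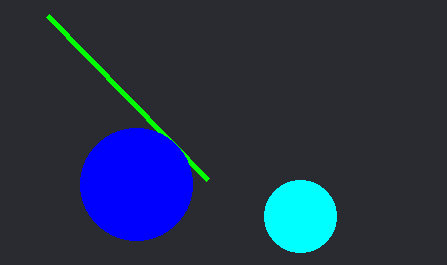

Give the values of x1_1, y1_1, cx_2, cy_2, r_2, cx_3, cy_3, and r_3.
x1_1 = 48, y1_1 = 16, cx_2 = 136, cy_2 = 184, r_2 = 56, cx_3 = 300, cy_3 = 216, r_3 = 36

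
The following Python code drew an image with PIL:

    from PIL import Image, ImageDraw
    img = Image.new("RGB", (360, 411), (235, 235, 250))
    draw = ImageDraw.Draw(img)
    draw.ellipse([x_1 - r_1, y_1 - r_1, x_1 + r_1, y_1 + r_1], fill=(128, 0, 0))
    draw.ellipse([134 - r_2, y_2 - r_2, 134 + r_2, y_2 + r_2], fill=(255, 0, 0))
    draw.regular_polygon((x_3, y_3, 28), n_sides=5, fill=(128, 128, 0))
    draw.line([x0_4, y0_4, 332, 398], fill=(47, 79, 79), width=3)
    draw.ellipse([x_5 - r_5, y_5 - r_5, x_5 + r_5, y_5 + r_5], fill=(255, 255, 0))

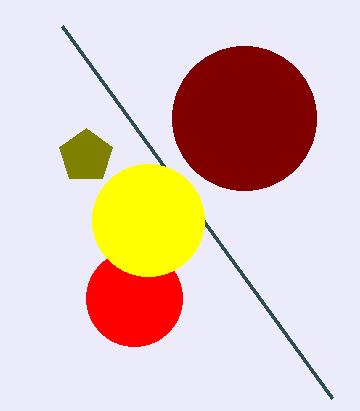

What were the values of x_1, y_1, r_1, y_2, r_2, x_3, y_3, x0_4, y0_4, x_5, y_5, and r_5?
x_1 = 244; y_1 = 118; r_1 = 72; y_2 = 298; r_2 = 48; x_3 = 86; y_3 = 156; x0_4 = 62; y0_4 = 26; x_5 = 148; y_5 = 220; r_5 = 56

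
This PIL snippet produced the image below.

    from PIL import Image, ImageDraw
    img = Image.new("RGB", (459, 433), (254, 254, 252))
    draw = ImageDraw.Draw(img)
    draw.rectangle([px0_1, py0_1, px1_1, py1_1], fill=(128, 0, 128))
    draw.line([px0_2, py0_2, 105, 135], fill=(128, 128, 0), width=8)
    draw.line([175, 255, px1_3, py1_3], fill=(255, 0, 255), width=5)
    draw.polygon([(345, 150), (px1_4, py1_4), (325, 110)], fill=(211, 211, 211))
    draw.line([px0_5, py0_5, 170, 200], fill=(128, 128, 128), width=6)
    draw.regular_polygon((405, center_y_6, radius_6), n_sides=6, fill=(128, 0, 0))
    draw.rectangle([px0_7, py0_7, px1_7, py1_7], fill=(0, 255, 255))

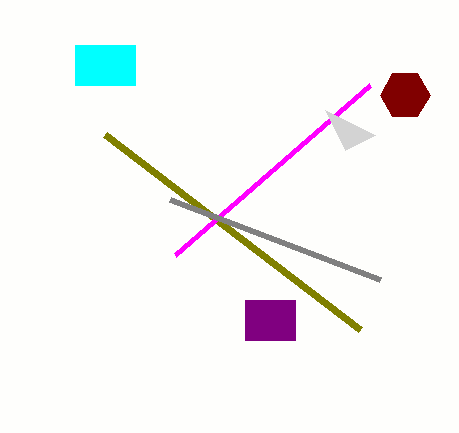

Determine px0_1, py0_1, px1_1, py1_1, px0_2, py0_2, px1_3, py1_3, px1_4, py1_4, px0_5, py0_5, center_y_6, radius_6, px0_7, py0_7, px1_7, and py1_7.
px0_1 = 245, py0_1 = 300, px1_1 = 295, py1_1 = 340, px0_2 = 360, py0_2 = 330, px1_3 = 370, py1_3 = 85, px1_4 = 375, py1_4 = 135, px0_5 = 380, py0_5 = 280, center_y_6 = 95, radius_6 = 25, px0_7 = 75, py0_7 = 45, px1_7 = 135, py1_7 = 85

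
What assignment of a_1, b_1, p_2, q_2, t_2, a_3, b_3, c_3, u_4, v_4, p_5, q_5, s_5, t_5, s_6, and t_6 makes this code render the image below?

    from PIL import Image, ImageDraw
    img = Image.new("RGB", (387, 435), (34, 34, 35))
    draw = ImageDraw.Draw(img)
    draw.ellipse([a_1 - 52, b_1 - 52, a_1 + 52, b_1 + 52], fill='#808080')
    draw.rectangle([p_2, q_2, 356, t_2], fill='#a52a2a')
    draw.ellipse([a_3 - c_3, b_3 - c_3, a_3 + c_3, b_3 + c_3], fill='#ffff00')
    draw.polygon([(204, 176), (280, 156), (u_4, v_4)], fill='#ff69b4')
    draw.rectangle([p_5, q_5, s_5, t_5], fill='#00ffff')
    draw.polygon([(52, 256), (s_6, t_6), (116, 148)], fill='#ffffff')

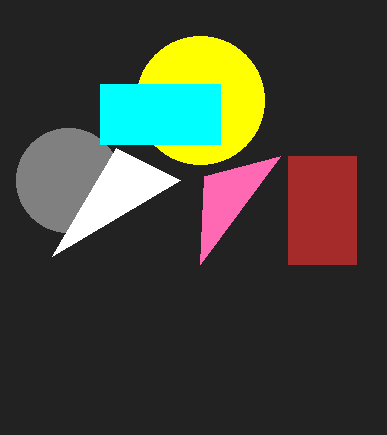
a_1 = 68
b_1 = 180
p_2 = 288
q_2 = 156
t_2 = 264
a_3 = 200
b_3 = 100
c_3 = 64
u_4 = 200
v_4 = 264
p_5 = 100
q_5 = 84
s_5 = 220
t_5 = 144
s_6 = 180
t_6 = 180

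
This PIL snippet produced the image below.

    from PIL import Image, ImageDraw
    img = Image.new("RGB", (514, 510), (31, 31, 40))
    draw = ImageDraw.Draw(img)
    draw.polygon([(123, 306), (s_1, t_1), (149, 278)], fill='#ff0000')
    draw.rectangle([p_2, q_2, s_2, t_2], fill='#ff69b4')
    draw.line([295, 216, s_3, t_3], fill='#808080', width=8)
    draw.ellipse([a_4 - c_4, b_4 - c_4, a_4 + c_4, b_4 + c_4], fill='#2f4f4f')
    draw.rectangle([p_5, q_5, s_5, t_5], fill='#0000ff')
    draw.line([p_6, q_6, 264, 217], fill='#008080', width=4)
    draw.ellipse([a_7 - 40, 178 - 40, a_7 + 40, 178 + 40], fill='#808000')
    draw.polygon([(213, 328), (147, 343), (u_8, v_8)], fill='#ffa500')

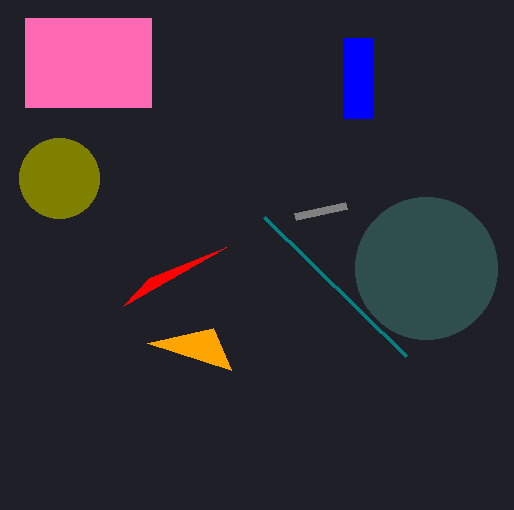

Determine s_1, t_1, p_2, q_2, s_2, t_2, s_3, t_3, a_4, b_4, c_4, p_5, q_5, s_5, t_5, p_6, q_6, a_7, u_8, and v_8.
s_1 = 226
t_1 = 247
p_2 = 25
q_2 = 18
s_2 = 151
t_2 = 107
s_3 = 346
t_3 = 205
a_4 = 426
b_4 = 268
c_4 = 71
p_5 = 343
q_5 = 38
s_5 = 373
t_5 = 118
p_6 = 406
q_6 = 356
a_7 = 59
u_8 = 231
v_8 = 370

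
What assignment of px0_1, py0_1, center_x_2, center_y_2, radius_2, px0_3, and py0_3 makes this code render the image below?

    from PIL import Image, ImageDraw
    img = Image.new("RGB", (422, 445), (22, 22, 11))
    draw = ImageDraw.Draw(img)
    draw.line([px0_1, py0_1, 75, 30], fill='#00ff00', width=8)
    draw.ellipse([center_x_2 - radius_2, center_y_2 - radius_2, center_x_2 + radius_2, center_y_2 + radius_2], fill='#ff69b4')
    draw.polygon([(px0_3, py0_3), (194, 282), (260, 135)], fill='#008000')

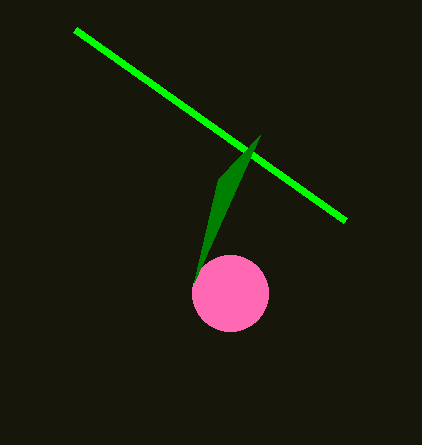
px0_1 = 345, py0_1 = 221, center_x_2 = 230, center_y_2 = 293, radius_2 = 38, px0_3 = 218, py0_3 = 179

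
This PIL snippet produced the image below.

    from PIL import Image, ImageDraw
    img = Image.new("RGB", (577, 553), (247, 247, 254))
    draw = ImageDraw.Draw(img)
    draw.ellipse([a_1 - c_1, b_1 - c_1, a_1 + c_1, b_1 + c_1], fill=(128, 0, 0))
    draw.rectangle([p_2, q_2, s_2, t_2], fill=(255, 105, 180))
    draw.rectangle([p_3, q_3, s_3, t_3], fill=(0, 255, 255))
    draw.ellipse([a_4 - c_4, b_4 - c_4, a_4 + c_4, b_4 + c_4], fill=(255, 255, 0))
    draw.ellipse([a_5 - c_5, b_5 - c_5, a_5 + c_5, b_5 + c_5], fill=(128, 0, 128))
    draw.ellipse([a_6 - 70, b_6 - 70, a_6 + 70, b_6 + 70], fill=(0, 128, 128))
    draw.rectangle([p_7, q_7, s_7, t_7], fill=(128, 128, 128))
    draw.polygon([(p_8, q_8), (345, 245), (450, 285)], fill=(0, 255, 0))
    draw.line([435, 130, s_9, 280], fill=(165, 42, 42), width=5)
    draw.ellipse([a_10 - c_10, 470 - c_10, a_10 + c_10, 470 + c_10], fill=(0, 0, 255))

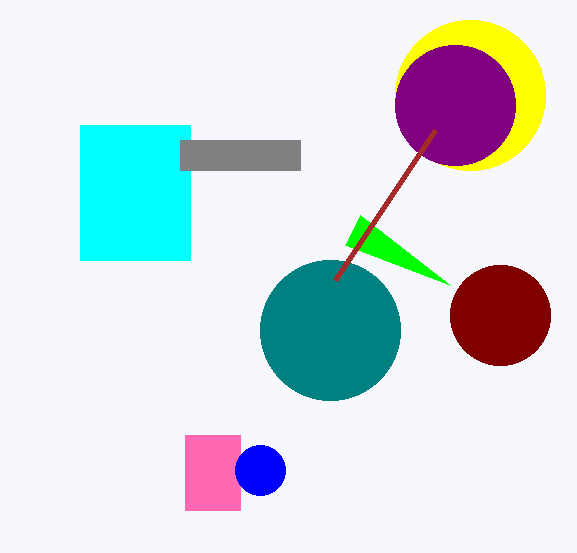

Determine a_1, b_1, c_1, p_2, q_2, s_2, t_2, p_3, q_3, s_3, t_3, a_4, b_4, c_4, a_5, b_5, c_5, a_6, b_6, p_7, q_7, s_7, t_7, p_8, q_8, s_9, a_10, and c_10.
a_1 = 500, b_1 = 315, c_1 = 50, p_2 = 185, q_2 = 435, s_2 = 240, t_2 = 510, p_3 = 80, q_3 = 125, s_3 = 190, t_3 = 260, a_4 = 470, b_4 = 95, c_4 = 75, a_5 = 455, b_5 = 105, c_5 = 60, a_6 = 330, b_6 = 330, p_7 = 180, q_7 = 140, s_7 = 300, t_7 = 170, p_8 = 360, q_8 = 215, s_9 = 335, a_10 = 260, c_10 = 25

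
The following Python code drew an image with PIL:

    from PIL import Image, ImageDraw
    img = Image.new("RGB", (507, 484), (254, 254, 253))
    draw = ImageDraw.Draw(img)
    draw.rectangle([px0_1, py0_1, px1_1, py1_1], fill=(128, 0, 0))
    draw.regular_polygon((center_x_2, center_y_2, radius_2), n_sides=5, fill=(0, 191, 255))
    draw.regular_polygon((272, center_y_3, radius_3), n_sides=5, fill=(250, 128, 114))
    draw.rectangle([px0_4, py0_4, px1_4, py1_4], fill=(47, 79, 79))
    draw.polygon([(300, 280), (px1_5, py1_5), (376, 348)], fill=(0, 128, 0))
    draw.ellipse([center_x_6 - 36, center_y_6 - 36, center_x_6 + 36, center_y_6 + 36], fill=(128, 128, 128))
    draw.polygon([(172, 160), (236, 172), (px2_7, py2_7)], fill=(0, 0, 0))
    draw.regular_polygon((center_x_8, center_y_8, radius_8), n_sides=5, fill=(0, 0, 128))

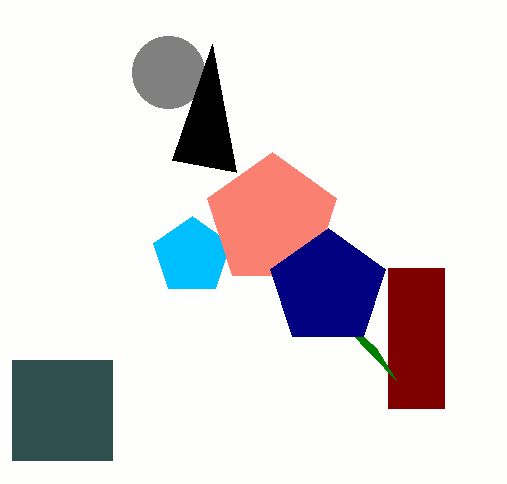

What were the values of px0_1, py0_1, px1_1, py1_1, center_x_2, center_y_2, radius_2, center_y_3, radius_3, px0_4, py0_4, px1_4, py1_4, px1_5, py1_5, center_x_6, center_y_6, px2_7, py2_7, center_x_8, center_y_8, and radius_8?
px0_1 = 388, py0_1 = 268, px1_1 = 444, py1_1 = 408, center_x_2 = 192, center_y_2 = 256, radius_2 = 40, center_y_3 = 220, radius_3 = 68, px0_4 = 12, py0_4 = 360, px1_4 = 112, py1_4 = 460, px1_5 = 396, py1_5 = 380, center_x_6 = 168, center_y_6 = 72, px2_7 = 212, py2_7 = 44, center_x_8 = 328, center_y_8 = 288, radius_8 = 60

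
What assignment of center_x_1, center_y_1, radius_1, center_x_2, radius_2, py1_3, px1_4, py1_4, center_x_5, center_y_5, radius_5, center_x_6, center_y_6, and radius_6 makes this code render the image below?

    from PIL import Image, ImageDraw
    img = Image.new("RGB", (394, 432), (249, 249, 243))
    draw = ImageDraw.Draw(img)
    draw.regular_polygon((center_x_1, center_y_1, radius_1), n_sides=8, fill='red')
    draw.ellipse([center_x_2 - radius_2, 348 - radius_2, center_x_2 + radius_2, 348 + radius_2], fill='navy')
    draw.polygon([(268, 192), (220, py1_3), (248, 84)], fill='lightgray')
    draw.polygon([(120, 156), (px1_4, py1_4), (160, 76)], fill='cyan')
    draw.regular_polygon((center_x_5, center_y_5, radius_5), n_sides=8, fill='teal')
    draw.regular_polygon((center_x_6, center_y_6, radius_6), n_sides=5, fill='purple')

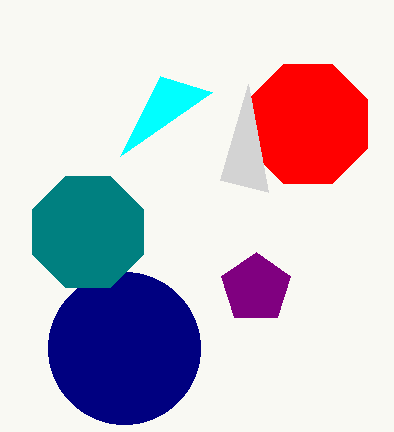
center_x_1 = 308; center_y_1 = 124; radius_1 = 64; center_x_2 = 124; radius_2 = 76; py1_3 = 180; px1_4 = 212; py1_4 = 92; center_x_5 = 88; center_y_5 = 232; radius_5 = 60; center_x_6 = 256; center_y_6 = 288; radius_6 = 36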